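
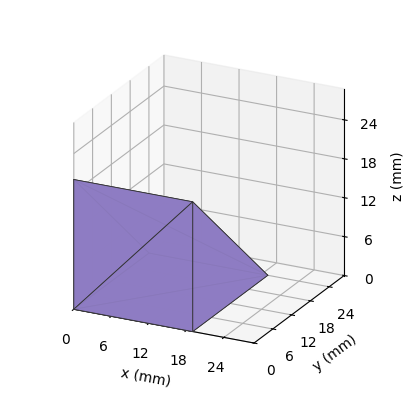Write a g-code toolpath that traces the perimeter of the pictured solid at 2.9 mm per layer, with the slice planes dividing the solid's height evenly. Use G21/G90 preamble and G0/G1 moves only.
Reading the render: the shape is a wedge (ramp): 19 × 24 mm base, rising to 20 mm along the y=0 edge and sloping linearly to z=0 at y=24 (dimensions read to the nearest mm from the axis ticks). For the g-code, the solid's height is divided into equal slices at the stated Δz and each level perimeter traced with G1 moves after a G0 lift.

; perimeter-only toolpath
G21 ; units = mm
G90 ; absolute positioning
G28 ; home
; layer 1
G0 Z2.9
G0 X0.0 Y0.0
G1 X19.0 Y0.0
G1 X19.0 Y20.6
G1 X0.0 Y20.6
G1 X0.0 Y0.0
; layer 2
G0 Z5.7
G0 X0.0 Y0.0
G1 X19.0 Y0.0
G1 X19.0 Y17.1
G1 X0.0 Y17.1
G1 X0.0 Y0.0
; layer 3
G0 Z8.6
G0 X0.0 Y0.0
G1 X19.0 Y0.0
G1 X19.0 Y13.7
G1 X0.0 Y13.7
G1 X0.0 Y0.0
; layer 4
G0 Z11.4
G0 X0.0 Y0.0
G1 X19.0 Y0.0
G1 X19.0 Y10.3
G1 X0.0 Y10.3
G1 X0.0 Y0.0
; layer 5
G0 Z14.3
G0 X0.0 Y0.0
G1 X19.0 Y0.0
G1 X19.0 Y6.9
G1 X0.0 Y6.9
G1 X0.0 Y0.0
; layer 6
G0 Z17.1
G0 X0.0 Y0.0
G1 X19.0 Y0.0
G1 X19.0 Y3.4
G1 X0.0 Y3.4
G1 X0.0 Y0.0
M2 ; end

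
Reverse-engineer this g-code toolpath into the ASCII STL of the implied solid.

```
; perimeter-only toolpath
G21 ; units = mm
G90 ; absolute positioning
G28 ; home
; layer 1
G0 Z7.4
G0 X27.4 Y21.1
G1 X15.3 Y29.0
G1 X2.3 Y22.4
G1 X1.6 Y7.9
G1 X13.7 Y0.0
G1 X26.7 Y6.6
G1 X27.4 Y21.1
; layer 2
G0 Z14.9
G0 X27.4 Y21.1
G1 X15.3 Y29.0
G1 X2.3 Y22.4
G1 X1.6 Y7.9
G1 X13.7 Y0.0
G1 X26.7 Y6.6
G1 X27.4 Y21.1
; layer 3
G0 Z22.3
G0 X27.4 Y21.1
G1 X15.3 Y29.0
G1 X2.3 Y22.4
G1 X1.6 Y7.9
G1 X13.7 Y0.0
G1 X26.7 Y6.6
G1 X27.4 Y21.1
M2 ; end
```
solid part
  facet normal 0.0000 0.0000 -1.0000
    outer loop
      vertex 2.3 22.4 0.0
      vertex 15.3 29.0 0.0
      vertex 27.4 21.1 0.0
    endloop
  endfacet
  facet normal 0.0000 0.0000 -1.0000
    outer loop
      vertex 1.6 7.9 0.0
      vertex 2.3 22.4 0.0
      vertex 27.4 21.1 0.0
    endloop
  endfacet
  facet normal 0.0000 0.0000 -1.0000
    outer loop
      vertex 13.7 0.0 0.0
      vertex 1.6 7.9 0.0
      vertex 27.4 21.1 0.0
    endloop
  endfacet
  facet normal 0.0000 0.0000 -1.0000
    outer loop
      vertex 26.7 6.6 0.0
      vertex 13.7 0.0 0.0
      vertex 27.4 21.1 0.0
    endloop
  endfacet
  facet normal 0.0000 0.0000 1.0000
    outer loop
      vertex 27.4 21.1 22.3
      vertex 15.3 29.0 22.3
      vertex 2.3 22.4 22.3
    endloop
  endfacet
  facet normal 0.0000 0.0000 1.0000
    outer loop
      vertex 27.4 21.1 22.3
      vertex 2.3 22.4 22.3
      vertex 1.6 7.9 22.3
    endloop
  endfacet
  facet normal 0.0000 0.0000 1.0000
    outer loop
      vertex 27.4 21.1 22.3
      vertex 1.6 7.9 22.3
      vertex 13.7 0.0 22.3
    endloop
  endfacet
  facet normal 0.0000 0.0000 1.0000
    outer loop
      vertex 27.4 21.1 22.3
      vertex 13.7 0.0 22.3
      vertex 26.7 6.6 22.3
    endloop
  endfacet
  facet normal 0.5467 0.8373 0.0000
    outer loop
      vertex 27.4 21.1 0.0
      vertex 15.3 29.0 0.0
      vertex 15.3 29.0 22.3
    endloop
  endfacet
  facet normal 0.5467 0.8373 0.0000
    outer loop
      vertex 27.4 21.1 0.0
      vertex 15.3 29.0 22.3
      vertex 27.4 21.1 22.3
    endloop
  endfacet
  facet normal -0.4527 0.8917 0.0000
    outer loop
      vertex 15.3 29.0 0.0
      vertex 2.3 22.4 0.0
      vertex 2.3 22.4 22.3
    endloop
  endfacet
  facet normal -0.4527 0.8917 0.0000
    outer loop
      vertex 15.3 29.0 0.0
      vertex 2.3 22.4 22.3
      vertex 15.3 29.0 22.3
    endloop
  endfacet
  facet normal -0.9988 0.0482 0.0000
    outer loop
      vertex 2.3 22.4 0.0
      vertex 1.6 7.9 0.0
      vertex 1.6 7.9 22.3
    endloop
  endfacet
  facet normal -0.9988 0.0482 0.0000
    outer loop
      vertex 2.3 22.4 0.0
      vertex 1.6 7.9 22.3
      vertex 2.3 22.4 22.3
    endloop
  endfacet
  facet normal -0.5467 -0.8373 0.0000
    outer loop
      vertex 1.6 7.9 0.0
      vertex 13.7 0.0 0.0
      vertex 13.7 0.0 22.3
    endloop
  endfacet
  facet normal -0.5467 -0.8373 0.0000
    outer loop
      vertex 1.6 7.9 0.0
      vertex 13.7 0.0 22.3
      vertex 1.6 7.9 22.3
    endloop
  endfacet
  facet normal 0.4527 -0.8917 0.0000
    outer loop
      vertex 13.7 0.0 0.0
      vertex 26.7 6.6 0.0
      vertex 26.7 6.6 22.3
    endloop
  endfacet
  facet normal 0.4527 -0.8917 0.0000
    outer loop
      vertex 13.7 0.0 0.0
      vertex 26.7 6.6 22.3
      vertex 13.7 0.0 22.3
    endloop
  endfacet
  facet normal 0.9988 -0.0482 0.0000
    outer loop
      vertex 26.7 6.6 0.0
      vertex 27.4 21.1 0.0
      vertex 27.4 21.1 22.3
    endloop
  endfacet
  facet normal 0.9988 -0.0482 0.0000
    outer loop
      vertex 26.7 6.6 0.0
      vertex 27.4 21.1 22.3
      vertex 26.7 6.6 22.3
    endloop
  endfacet
endsolid part

The G0 Z moves step by Δz≈7.4 mm. Every layer's G1 loop is the same polygon, so the solid is a straight extrusion of it from z=0 to z≈22.3. Closing with flat bottom and top caps and triangulating gives 20 facets — a regular 6-sided prism (a cylinder approximated with 6 flat sides), circumscribed radius ≈ 14.5 mm, height ≈ 22.3 mm.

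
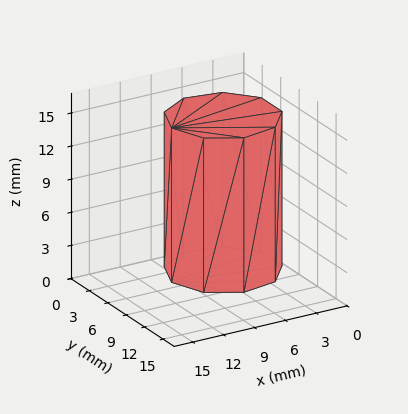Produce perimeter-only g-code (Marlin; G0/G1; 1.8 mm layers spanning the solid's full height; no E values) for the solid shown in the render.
Reading the render: the shape is a regular 9-sided prism (a cylinder approximated with 9 flat sides), circumscribed radius ≈ 5 mm, height ≈ 14 mm (dimensions read to the nearest mm from the axis ticks). For the g-code, the solid's height is divided into equal slices at the stated Δz and each level perimeter traced with G1 moves after a G0 lift.

; perimeter-only toolpath
G21 ; units = mm
G90 ; absolute positioning
G28 ; home
; layer 1
G0 Z1.8
G0 X10.0 Y5.0
G1 X8.8 Y8.2
G1 X5.9 Y9.9
G1 X2.5 Y9.3
G1 X0.3 Y6.7
G1 X0.3 Y3.3
G1 X2.5 Y0.7
G1 X5.9 Y0.1
G1 X8.8 Y1.8
G1 X10.0 Y5.0
; layer 2
G0 Z3.5
G0 X10.0 Y5.0
G1 X8.8 Y8.2
G1 X5.9 Y9.9
G1 X2.5 Y9.3
G1 X0.3 Y6.7
G1 X0.3 Y3.3
G1 X2.5 Y0.7
G1 X5.9 Y0.1
G1 X8.8 Y1.8
G1 X10.0 Y5.0
; layer 3
G0 Z5.2
G0 X10.0 Y5.0
G1 X8.8 Y8.2
G1 X5.9 Y9.9
G1 X2.5 Y9.3
G1 X0.3 Y6.7
G1 X0.3 Y3.3
G1 X2.5 Y0.7
G1 X5.9 Y0.1
G1 X8.8 Y1.8
G1 X10.0 Y5.0
; layer 4
G0 Z7.0
G0 X10.0 Y5.0
G1 X8.8 Y8.2
G1 X5.9 Y9.9
G1 X2.5 Y9.3
G1 X0.3 Y6.7
G1 X0.3 Y3.3
G1 X2.5 Y0.7
G1 X5.9 Y0.1
G1 X8.8 Y1.8
G1 X10.0 Y5.0
; layer 5
G0 Z8.8
G0 X10.0 Y5.0
G1 X8.8 Y8.2
G1 X5.9 Y9.9
G1 X2.5 Y9.3
G1 X0.3 Y6.7
G1 X0.3 Y3.3
G1 X2.5 Y0.7
G1 X5.9 Y0.1
G1 X8.8 Y1.8
G1 X10.0 Y5.0
; layer 6
G0 Z10.5
G0 X10.0 Y5.0
G1 X8.8 Y8.2
G1 X5.9 Y9.9
G1 X2.5 Y9.3
G1 X0.3 Y6.7
G1 X0.3 Y3.3
G1 X2.5 Y0.7
G1 X5.9 Y0.1
G1 X8.8 Y1.8
G1 X10.0 Y5.0
; layer 7
G0 Z12.2
G0 X10.0 Y5.0
G1 X8.8 Y8.2
G1 X5.9 Y9.9
G1 X2.5 Y9.3
G1 X0.3 Y6.7
G1 X0.3 Y3.3
G1 X2.5 Y0.7
G1 X5.9 Y0.1
G1 X8.8 Y1.8
G1 X10.0 Y5.0
; layer 8
G0 Z14.0
G0 X10.0 Y5.0
G1 X8.8 Y8.2
G1 X5.9 Y9.9
G1 X2.5 Y9.3
G1 X0.3 Y6.7
G1 X0.3 Y3.3
G1 X2.5 Y0.7
G1 X5.9 Y0.1
G1 X8.8 Y1.8
G1 X10.0 Y5.0
M2 ; end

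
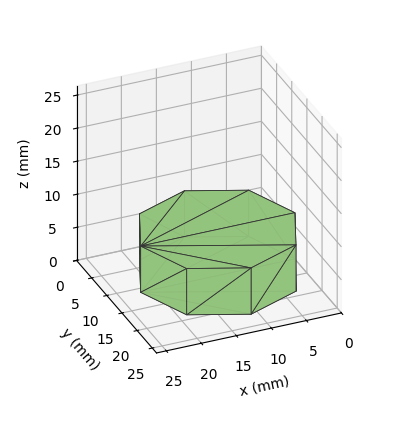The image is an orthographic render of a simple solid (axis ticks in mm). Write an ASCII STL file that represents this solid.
Reading the render: the shape is a regular 8-sided prism (a cylinder approximated with 8 flat sides), circumscribed radius ≈ 11 mm, height ≈ 7 mm (dimensions read to the nearest mm from the axis ticks). For the STL, each face is triangulated and given an outward normal.

solid part
  facet normal 0.0000 0.0000 -1.0000
    outer loop
      vertex 11.0 22.0 0.0
      vertex 18.8 18.8 0.0
      vertex 22.0 11.0 0.0
    endloop
  endfacet
  facet normal 0.0000 0.0000 -1.0000
    outer loop
      vertex 3.2 18.8 0.0
      vertex 11.0 22.0 0.0
      vertex 22.0 11.0 0.0
    endloop
  endfacet
  facet normal 0.0000 0.0000 -1.0000
    outer loop
      vertex 0.0 11.0 0.0
      vertex 3.2 18.8 0.0
      vertex 22.0 11.0 0.0
    endloop
  endfacet
  facet normal 0.0000 0.0000 -1.0000
    outer loop
      vertex 3.2 3.2 0.0
      vertex 0.0 11.0 0.0
      vertex 22.0 11.0 0.0
    endloop
  endfacet
  facet normal 0.0000 0.0000 -1.0000
    outer loop
      vertex 11.0 0.0 0.0
      vertex 3.2 3.2 0.0
      vertex 22.0 11.0 0.0
    endloop
  endfacet
  facet normal 0.0000 0.0000 -1.0000
    outer loop
      vertex 18.8 3.2 0.0
      vertex 11.0 0.0 0.0
      vertex 22.0 11.0 0.0
    endloop
  endfacet
  facet normal 0.0000 0.0000 1.0000
    outer loop
      vertex 22.0 11.0 7.0
      vertex 18.8 18.8 7.0
      vertex 11.0 22.0 7.0
    endloop
  endfacet
  facet normal 0.0000 0.0000 1.0000
    outer loop
      vertex 22.0 11.0 7.0
      vertex 11.0 22.0 7.0
      vertex 3.2 18.8 7.0
    endloop
  endfacet
  facet normal 0.0000 0.0000 1.0000
    outer loop
      vertex 22.0 11.0 7.0
      vertex 3.2 18.8 7.0
      vertex 0.0 11.0 7.0
    endloop
  endfacet
  facet normal 0.0000 0.0000 1.0000
    outer loop
      vertex 22.0 11.0 7.0
      vertex 0.0 11.0 7.0
      vertex 3.2 3.2 7.0
    endloop
  endfacet
  facet normal 0.0000 0.0000 1.0000
    outer loop
      vertex 22.0 11.0 7.0
      vertex 3.2 3.2 7.0
      vertex 11.0 0.0 7.0
    endloop
  endfacet
  facet normal 0.0000 0.0000 1.0000
    outer loop
      vertex 22.0 11.0 7.0
      vertex 11.0 0.0 7.0
      vertex 18.8 3.2 7.0
    endloop
  endfacet
  facet normal 0.9252 0.3796 0.0000
    outer loop
      vertex 22.0 11.0 0.0
      vertex 18.8 18.8 0.0
      vertex 18.8 18.8 7.0
    endloop
  endfacet
  facet normal 0.9252 0.3796 0.0000
    outer loop
      vertex 22.0 11.0 0.0
      vertex 18.8 18.8 7.0
      vertex 22.0 11.0 7.0
    endloop
  endfacet
  facet normal 0.3796 0.9252 0.0000
    outer loop
      vertex 18.8 18.8 0.0
      vertex 11.0 22.0 0.0
      vertex 11.0 22.0 7.0
    endloop
  endfacet
  facet normal 0.3796 0.9252 0.0000
    outer loop
      vertex 18.8 18.8 0.0
      vertex 11.0 22.0 7.0
      vertex 18.8 18.8 7.0
    endloop
  endfacet
  facet normal -0.3796 0.9252 0.0000
    outer loop
      vertex 11.0 22.0 0.0
      vertex 3.2 18.8 0.0
      vertex 3.2 18.8 7.0
    endloop
  endfacet
  facet normal -0.3796 0.9252 0.0000
    outer loop
      vertex 11.0 22.0 0.0
      vertex 3.2 18.8 7.0
      vertex 11.0 22.0 7.0
    endloop
  endfacet
  facet normal -0.9252 0.3796 0.0000
    outer loop
      vertex 3.2 18.8 0.0
      vertex 0.0 11.0 0.0
      vertex 0.0 11.0 7.0
    endloop
  endfacet
  facet normal -0.9252 0.3796 0.0000
    outer loop
      vertex 3.2 18.8 0.0
      vertex 0.0 11.0 7.0
      vertex 3.2 18.8 7.0
    endloop
  endfacet
  facet normal -0.9252 -0.3796 0.0000
    outer loop
      vertex 0.0 11.0 0.0
      vertex 3.2 3.2 0.0
      vertex 3.2 3.2 7.0
    endloop
  endfacet
  facet normal -0.9252 -0.3796 0.0000
    outer loop
      vertex 0.0 11.0 0.0
      vertex 3.2 3.2 7.0
      vertex 0.0 11.0 7.0
    endloop
  endfacet
  facet normal -0.3796 -0.9252 0.0000
    outer loop
      vertex 3.2 3.2 0.0
      vertex 11.0 0.0 0.0
      vertex 11.0 0.0 7.0
    endloop
  endfacet
  facet normal -0.3796 -0.9252 0.0000
    outer loop
      vertex 3.2 3.2 0.0
      vertex 11.0 0.0 7.0
      vertex 3.2 3.2 7.0
    endloop
  endfacet
  facet normal 0.3796 -0.9252 0.0000
    outer loop
      vertex 11.0 0.0 0.0
      vertex 18.8 3.2 0.0
      vertex 18.8 3.2 7.0
    endloop
  endfacet
  facet normal 0.3796 -0.9252 0.0000
    outer loop
      vertex 11.0 0.0 0.0
      vertex 18.8 3.2 7.0
      vertex 11.0 0.0 7.0
    endloop
  endfacet
  facet normal 0.9252 -0.3796 0.0000
    outer loop
      vertex 18.8 3.2 0.0
      vertex 22.0 11.0 0.0
      vertex 22.0 11.0 7.0
    endloop
  endfacet
  facet normal 0.9252 -0.3796 0.0000
    outer loop
      vertex 18.8 3.2 0.0
      vertex 22.0 11.0 7.0
      vertex 18.8 3.2 7.0
    endloop
  endfacet
endsolid part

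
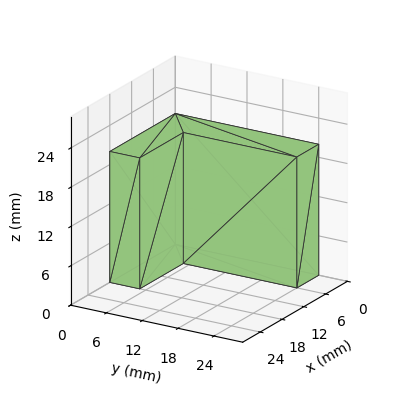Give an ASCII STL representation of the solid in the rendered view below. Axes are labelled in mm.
Reading the render: the shape is an L-shaped prism: outer 18 × 24 mm, arm thicknesses ≈ 5 mm (horizontal) and 6 mm (vertical), extruded 20 mm in z (dimensions read to the nearest mm from the axis ticks). For the STL, each face is triangulated and given an outward normal.

solid part
  facet normal 0.0000 0.0000 -1.0000
    outer loop
      vertex 18.0 5.0 0.0
      vertex 18.0 0.0 0.0
      vertex 0.0 0.0 0.0
    endloop
  endfacet
  facet normal 0.0000 0.0000 -1.0000
    outer loop
      vertex 6.0 5.0 0.0
      vertex 18.0 5.0 0.0
      vertex 0.0 0.0 0.0
    endloop
  endfacet
  facet normal 0.0000 0.0000 -1.0000
    outer loop
      vertex 6.0 24.0 0.0
      vertex 6.0 5.0 0.0
      vertex 0.0 0.0 0.0
    endloop
  endfacet
  facet normal 0.0000 0.0000 -1.0000
    outer loop
      vertex 0.0 24.0 0.0
      vertex 6.0 24.0 0.0
      vertex 0.0 0.0 0.0
    endloop
  endfacet
  facet normal 0.0000 0.0000 1.0000
    outer loop
      vertex 0.0 0.0 20.0
      vertex 18.0 0.0 20.0
      vertex 18.0 5.0 20.0
    endloop
  endfacet
  facet normal 0.0000 0.0000 1.0000
    outer loop
      vertex 0.0 0.0 20.0
      vertex 18.0 5.0 20.0
      vertex 6.0 5.0 20.0
    endloop
  endfacet
  facet normal 0.0000 0.0000 1.0000
    outer loop
      vertex 0.0 0.0 20.0
      vertex 6.0 5.0 20.0
      vertex 6.0 24.0 20.0
    endloop
  endfacet
  facet normal 0.0000 0.0000 1.0000
    outer loop
      vertex 0.0 0.0 20.0
      vertex 6.0 24.0 20.0
      vertex 0.0 24.0 20.0
    endloop
  endfacet
  facet normal 0.0000 -1.0000 0.0000
    outer loop
      vertex 0.0 0.0 0.0
      vertex 18.0 0.0 0.0
      vertex 18.0 0.0 20.0
    endloop
  endfacet
  facet normal 0.0000 -1.0000 0.0000
    outer loop
      vertex 0.0 0.0 0.0
      vertex 18.0 0.0 20.0
      vertex 0.0 0.0 20.0
    endloop
  endfacet
  facet normal 1.0000 0.0000 0.0000
    outer loop
      vertex 18.0 0.0 0.0
      vertex 18.0 5.0 0.0
      vertex 18.0 5.0 20.0
    endloop
  endfacet
  facet normal 1.0000 0.0000 0.0000
    outer loop
      vertex 18.0 0.0 0.0
      vertex 18.0 5.0 20.0
      vertex 18.0 0.0 20.0
    endloop
  endfacet
  facet normal 0.0000 1.0000 0.0000
    outer loop
      vertex 18.0 5.0 0.0
      vertex 6.0 5.0 0.0
      vertex 6.0 5.0 20.0
    endloop
  endfacet
  facet normal 0.0000 1.0000 0.0000
    outer loop
      vertex 18.0 5.0 0.0
      vertex 6.0 5.0 20.0
      vertex 18.0 5.0 20.0
    endloop
  endfacet
  facet normal 1.0000 0.0000 0.0000
    outer loop
      vertex 6.0 5.0 0.0
      vertex 6.0 24.0 0.0
      vertex 6.0 24.0 20.0
    endloop
  endfacet
  facet normal 1.0000 0.0000 0.0000
    outer loop
      vertex 6.0 5.0 0.0
      vertex 6.0 24.0 20.0
      vertex 6.0 5.0 20.0
    endloop
  endfacet
  facet normal 0.0000 1.0000 0.0000
    outer loop
      vertex 6.0 24.0 0.0
      vertex 0.0 24.0 0.0
      vertex 0.0 24.0 20.0
    endloop
  endfacet
  facet normal 0.0000 1.0000 0.0000
    outer loop
      vertex 6.0 24.0 0.0
      vertex 0.0 24.0 20.0
      vertex 6.0 24.0 20.0
    endloop
  endfacet
  facet normal -1.0000 0.0000 0.0000
    outer loop
      vertex 0.0 24.0 0.0
      vertex 0.0 0.0 0.0
      vertex 0.0 0.0 20.0
    endloop
  endfacet
  facet normal -1.0000 0.0000 0.0000
    outer loop
      vertex 0.0 24.0 0.0
      vertex 0.0 0.0 20.0
      vertex 0.0 24.0 20.0
    endloop
  endfacet
endsolid part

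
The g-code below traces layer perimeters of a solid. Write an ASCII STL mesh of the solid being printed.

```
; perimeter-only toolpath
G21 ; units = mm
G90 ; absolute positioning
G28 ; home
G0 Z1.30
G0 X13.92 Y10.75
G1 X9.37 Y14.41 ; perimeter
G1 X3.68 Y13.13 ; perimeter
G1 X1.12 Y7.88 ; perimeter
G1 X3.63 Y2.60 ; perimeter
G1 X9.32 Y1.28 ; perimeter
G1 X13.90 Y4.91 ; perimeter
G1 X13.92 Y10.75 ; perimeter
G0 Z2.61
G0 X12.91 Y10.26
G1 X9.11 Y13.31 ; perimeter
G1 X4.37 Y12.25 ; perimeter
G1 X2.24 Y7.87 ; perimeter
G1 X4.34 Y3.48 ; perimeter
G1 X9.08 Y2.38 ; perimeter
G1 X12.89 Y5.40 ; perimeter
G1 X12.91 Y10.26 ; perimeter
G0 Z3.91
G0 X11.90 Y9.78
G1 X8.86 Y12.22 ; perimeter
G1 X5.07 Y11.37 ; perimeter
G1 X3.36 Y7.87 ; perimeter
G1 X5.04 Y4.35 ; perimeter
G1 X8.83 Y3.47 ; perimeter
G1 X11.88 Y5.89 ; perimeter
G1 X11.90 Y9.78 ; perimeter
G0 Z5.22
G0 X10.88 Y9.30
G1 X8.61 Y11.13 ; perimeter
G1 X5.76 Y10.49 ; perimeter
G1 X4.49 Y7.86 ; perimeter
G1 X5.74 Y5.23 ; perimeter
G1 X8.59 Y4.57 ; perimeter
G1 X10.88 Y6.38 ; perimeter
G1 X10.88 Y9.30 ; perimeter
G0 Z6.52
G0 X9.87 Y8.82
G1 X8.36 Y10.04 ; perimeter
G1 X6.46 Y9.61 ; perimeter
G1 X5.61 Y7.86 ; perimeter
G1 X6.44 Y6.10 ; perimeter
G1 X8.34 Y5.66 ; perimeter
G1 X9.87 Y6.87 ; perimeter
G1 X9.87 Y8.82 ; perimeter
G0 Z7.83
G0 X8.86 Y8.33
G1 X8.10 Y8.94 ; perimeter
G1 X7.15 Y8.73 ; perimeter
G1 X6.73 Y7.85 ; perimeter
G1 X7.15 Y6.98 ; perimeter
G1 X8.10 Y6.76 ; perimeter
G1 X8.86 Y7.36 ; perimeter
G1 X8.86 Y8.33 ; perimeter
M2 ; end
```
solid part
  facet normal 0.0000 0.0000 -1.0000
    outer loop
      vertex 2.98 14.01 0.00
      vertex 9.62 15.50 0.00
      vertex 14.93 11.23 0.00
    endloop
  endfacet
  facet normal 0.0000 0.0000 -1.0000
    outer loop
      vertex 0.00 7.88 0.00
      vertex 2.98 14.01 0.00
      vertex 14.93 11.23 0.00
    endloop
  endfacet
  facet normal 0.0000 0.0000 -1.0000
    outer loop
      vertex 2.93 1.73 0.00
      vertex 0.00 7.88 0.00
      vertex 14.93 11.23 0.00
    endloop
  endfacet
  facet normal 0.0000 0.0000 -1.0000
    outer loop
      vertex 9.57 0.19 0.00
      vertex 2.93 1.73 0.00
      vertex 14.93 11.23 0.00
    endloop
  endfacet
  facet normal 0.0000 0.0000 -1.0000
    outer loop
      vertex 14.91 4.42 0.00
      vertex 9.57 0.19 0.00
      vertex 14.93 11.23 0.00
    endloop
  endfacet
  facet normal 0.4955 0.6161 0.6123
    outer loop
      vertex 14.93 11.23 0.00
      vertex 9.62 15.50 0.00
      vertex 7.85 7.85 9.13
    endloop
  endfacet
  facet normal -0.1731 0.7712 0.6126
    outer loop
      vertex 9.62 15.50 0.00
      vertex 2.98 14.01 0.00
      vertex 7.85 7.85 9.13
    endloop
  endfacet
  facet normal -0.7110 0.3456 0.6124
    outer loop
      vertex 2.98 14.01 0.00
      vertex 0.00 7.88 0.00
      vertex 7.85 7.85 9.13
    endloop
  endfacet
  facet normal -0.7136 -0.3400 0.6125
    outer loop
      vertex 0.00 7.88 0.00
      vertex 2.93 1.73 0.00
      vertex 7.85 7.85 9.13
    endloop
  endfacet
  facet normal -0.1786 -0.7701 0.6124
    outer loop
      vertex 2.93 1.73 0.00
      vertex 9.57 0.19 0.00
      vertex 7.85 7.85 9.13
    endloop
  endfacet
  facet normal 0.4909 -0.6197 0.6124
    outer loop
      vertex 9.57 0.19 0.00
      vertex 14.91 4.42 0.00
      vertex 7.85 7.85 9.13
    endloop
  endfacet
  facet normal 0.7907 -0.0023 0.6123
    outer loop
      vertex 14.91 4.42 0.00
      vertex 14.93 11.23 0.00
      vertex 7.85 7.85 9.13
    endloop
  endfacet
endsolid part

The G0 Z moves step by Δz≈1.30 mm. The G1 loops shrink linearly with z, so the solid tapers from its base footprint up to z≈9.13. Closing with a flat bottom cap and the tapered top and triangulating gives 12 facets — a regular 7-sided pyramid, base circumscribed radius ≈ 7.85 mm, apex at z ≈ 9.13 mm.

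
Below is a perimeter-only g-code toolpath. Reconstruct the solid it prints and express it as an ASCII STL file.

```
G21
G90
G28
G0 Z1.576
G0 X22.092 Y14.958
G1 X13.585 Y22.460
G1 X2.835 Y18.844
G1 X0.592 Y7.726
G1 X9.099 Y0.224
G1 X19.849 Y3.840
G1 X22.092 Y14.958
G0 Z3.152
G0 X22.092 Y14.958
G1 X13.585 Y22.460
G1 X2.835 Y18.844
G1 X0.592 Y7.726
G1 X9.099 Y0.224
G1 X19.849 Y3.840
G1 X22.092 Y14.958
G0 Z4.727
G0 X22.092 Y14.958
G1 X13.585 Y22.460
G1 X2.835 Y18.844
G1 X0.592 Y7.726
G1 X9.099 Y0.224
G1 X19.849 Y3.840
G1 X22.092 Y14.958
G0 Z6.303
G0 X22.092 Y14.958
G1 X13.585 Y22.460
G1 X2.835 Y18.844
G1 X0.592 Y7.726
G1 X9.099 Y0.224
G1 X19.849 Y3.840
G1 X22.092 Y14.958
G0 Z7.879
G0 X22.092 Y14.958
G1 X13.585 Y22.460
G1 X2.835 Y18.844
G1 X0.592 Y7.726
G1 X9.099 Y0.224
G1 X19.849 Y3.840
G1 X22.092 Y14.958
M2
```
solid part
  facet normal 0.0000 0.0000 -1.0000
    outer loop
      vertex 2.835 18.844 0.000
      vertex 13.585 22.460 0.000
      vertex 22.092 14.958 0.000
    endloop
  endfacet
  facet normal 0.0000 0.0000 -1.0000
    outer loop
      vertex 0.592 7.726 0.000
      vertex 2.835 18.844 0.000
      vertex 22.092 14.958 0.000
    endloop
  endfacet
  facet normal 0.0000 0.0000 -1.0000
    outer loop
      vertex 9.099 0.224 0.000
      vertex 0.592 7.726 0.000
      vertex 22.092 14.958 0.000
    endloop
  endfacet
  facet normal 0.0000 0.0000 -1.0000
    outer loop
      vertex 19.849 3.840 0.000
      vertex 9.099 0.224 0.000
      vertex 22.092 14.958 0.000
    endloop
  endfacet
  facet normal 0.0000 0.0000 1.0000
    outer loop
      vertex 22.092 14.958 7.879
      vertex 13.585 22.460 7.879
      vertex 2.835 18.844 7.879
    endloop
  endfacet
  facet normal 0.0000 0.0000 1.0000
    outer loop
      vertex 22.092 14.958 7.879
      vertex 2.835 18.844 7.879
      vertex 0.592 7.726 7.879
    endloop
  endfacet
  facet normal 0.0000 0.0000 1.0000
    outer loop
      vertex 22.092 14.958 7.879
      vertex 0.592 7.726 7.879
      vertex 9.099 0.224 7.879
    endloop
  endfacet
  facet normal 0.0000 0.0000 1.0000
    outer loop
      vertex 22.092 14.958 7.879
      vertex 9.099 0.224 7.879
      vertex 19.849 3.840 7.879
    endloop
  endfacet
  facet normal 0.6614 0.7500 0.0000
    outer loop
      vertex 22.092 14.958 0.000
      vertex 13.585 22.460 0.000
      vertex 13.585 22.460 7.879
    endloop
  endfacet
  facet normal 0.6614 0.7500 0.0000
    outer loop
      vertex 22.092 14.958 0.000
      vertex 13.585 22.460 7.879
      vertex 22.092 14.958 7.879
    endloop
  endfacet
  facet normal -0.3188 0.9478 0.0000
    outer loop
      vertex 13.585 22.460 0.000
      vertex 2.835 18.844 0.000
      vertex 2.835 18.844 7.879
    endloop
  endfacet
  facet normal -0.3188 0.9478 0.0000
    outer loop
      vertex 13.585 22.460 0.000
      vertex 2.835 18.844 7.879
      vertex 13.585 22.460 7.879
    endloop
  endfacet
  facet normal -0.9803 0.1978 0.0000
    outer loop
      vertex 2.835 18.844 0.000
      vertex 0.592 7.726 0.000
      vertex 0.592 7.726 7.879
    endloop
  endfacet
  facet normal -0.9803 0.1978 0.0000
    outer loop
      vertex 2.835 18.844 0.000
      vertex 0.592 7.726 7.879
      vertex 2.835 18.844 7.879
    endloop
  endfacet
  facet normal -0.6614 -0.7500 0.0000
    outer loop
      vertex 0.592 7.726 0.000
      vertex 9.099 0.224 0.000
      vertex 9.099 0.224 7.879
    endloop
  endfacet
  facet normal -0.6614 -0.7500 0.0000
    outer loop
      vertex 0.592 7.726 0.000
      vertex 9.099 0.224 7.879
      vertex 0.592 7.726 7.879
    endloop
  endfacet
  facet normal 0.3188 -0.9478 0.0000
    outer loop
      vertex 9.099 0.224 0.000
      vertex 19.849 3.840 0.000
      vertex 19.849 3.840 7.879
    endloop
  endfacet
  facet normal 0.3188 -0.9478 0.0000
    outer loop
      vertex 9.099 0.224 0.000
      vertex 19.849 3.840 7.879
      vertex 9.099 0.224 7.879
    endloop
  endfacet
  facet normal 0.9803 -0.1978 0.0000
    outer loop
      vertex 19.849 3.840 0.000
      vertex 22.092 14.958 0.000
      vertex 22.092 14.958 7.879
    endloop
  endfacet
  facet normal 0.9803 -0.1978 0.0000
    outer loop
      vertex 19.849 3.840 0.000
      vertex 22.092 14.958 7.879
      vertex 19.849 3.840 7.879
    endloop
  endfacet
endsolid part

The G0 Z moves step by Δz≈1.576 mm. Every layer's G1 loop is the same polygon, so the solid is a straight extrusion of it from z=0 to z≈7.88. Closing with flat bottom and top caps and triangulating gives 20 facets — a regular 6-sided prism (a cylinder approximated with 6 flat sides), circumscribed radius ≈ 11.3 mm, height ≈ 7.88 mm.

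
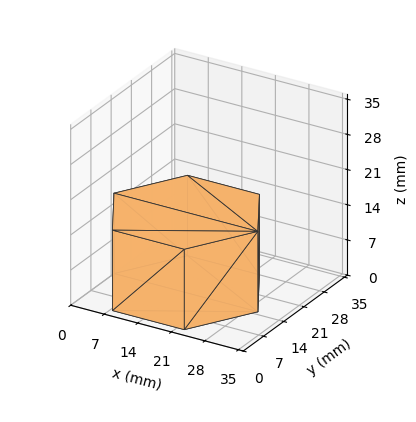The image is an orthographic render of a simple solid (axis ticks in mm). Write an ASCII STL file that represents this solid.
Reading the render: the shape is a regular 6-sided prism (a cylinder approximated with 6 flat sides), circumscribed radius ≈ 15 mm, height ≈ 16 mm (dimensions read to the nearest mm from the axis ticks). For the STL, each face is triangulated and given an outward normal.

solid part
  facet normal 0.0000 0.0000 -1.0000
    outer loop
      vertex 7.5 28.0 0.0
      vertex 22.5 28.0 0.0
      vertex 30.0 15.0 0.0
    endloop
  endfacet
  facet normal 0.0000 0.0000 -1.0000
    outer loop
      vertex 0.0 15.0 0.0
      vertex 7.5 28.0 0.0
      vertex 30.0 15.0 0.0
    endloop
  endfacet
  facet normal 0.0000 0.0000 -1.0000
    outer loop
      vertex 7.5 2.0 0.0
      vertex 0.0 15.0 0.0
      vertex 30.0 15.0 0.0
    endloop
  endfacet
  facet normal 0.0000 0.0000 -1.0000
    outer loop
      vertex 22.5 2.0 0.0
      vertex 7.5 2.0 0.0
      vertex 30.0 15.0 0.0
    endloop
  endfacet
  facet normal 0.0000 0.0000 1.0000
    outer loop
      vertex 30.0 15.0 16.0
      vertex 22.5 28.0 16.0
      vertex 7.5 28.0 16.0
    endloop
  endfacet
  facet normal 0.0000 0.0000 1.0000
    outer loop
      vertex 30.0 15.0 16.0
      vertex 7.5 28.0 16.0
      vertex 0.0 15.0 16.0
    endloop
  endfacet
  facet normal 0.0000 0.0000 1.0000
    outer loop
      vertex 30.0 15.0 16.0
      vertex 0.0 15.0 16.0
      vertex 7.5 2.0 16.0
    endloop
  endfacet
  facet normal 0.0000 0.0000 1.0000
    outer loop
      vertex 30.0 15.0 16.0
      vertex 7.5 2.0 16.0
      vertex 22.5 2.0 16.0
    endloop
  endfacet
  facet normal 0.8662 0.4997 0.0000
    outer loop
      vertex 30.0 15.0 0.0
      vertex 22.5 28.0 0.0
      vertex 22.5 28.0 16.0
    endloop
  endfacet
  facet normal 0.8662 0.4997 0.0000
    outer loop
      vertex 30.0 15.0 0.0
      vertex 22.5 28.0 16.0
      vertex 30.0 15.0 16.0
    endloop
  endfacet
  facet normal 0.0000 1.0000 0.0000
    outer loop
      vertex 22.5 28.0 0.0
      vertex 7.5 28.0 0.0
      vertex 7.5 28.0 16.0
    endloop
  endfacet
  facet normal 0.0000 1.0000 0.0000
    outer loop
      vertex 22.5 28.0 0.0
      vertex 7.5 28.0 16.0
      vertex 22.5 28.0 16.0
    endloop
  endfacet
  facet normal -0.8662 0.4997 0.0000
    outer loop
      vertex 7.5 28.0 0.0
      vertex 0.0 15.0 0.0
      vertex 0.0 15.0 16.0
    endloop
  endfacet
  facet normal -0.8662 0.4997 0.0000
    outer loop
      vertex 7.5 28.0 0.0
      vertex 0.0 15.0 16.0
      vertex 7.5 28.0 16.0
    endloop
  endfacet
  facet normal -0.8662 -0.4997 0.0000
    outer loop
      vertex 0.0 15.0 0.0
      vertex 7.5 2.0 0.0
      vertex 7.5 2.0 16.0
    endloop
  endfacet
  facet normal -0.8662 -0.4997 0.0000
    outer loop
      vertex 0.0 15.0 0.0
      vertex 7.5 2.0 16.0
      vertex 0.0 15.0 16.0
    endloop
  endfacet
  facet normal 0.0000 -1.0000 0.0000
    outer loop
      vertex 7.5 2.0 0.0
      vertex 22.5 2.0 0.0
      vertex 22.5 2.0 16.0
    endloop
  endfacet
  facet normal 0.0000 -1.0000 0.0000
    outer loop
      vertex 7.5 2.0 0.0
      vertex 22.5 2.0 16.0
      vertex 7.5 2.0 16.0
    endloop
  endfacet
  facet normal 0.8662 -0.4997 0.0000
    outer loop
      vertex 22.5 2.0 0.0
      vertex 30.0 15.0 0.0
      vertex 30.0 15.0 16.0
    endloop
  endfacet
  facet normal 0.8662 -0.4997 0.0000
    outer loop
      vertex 22.5 2.0 0.0
      vertex 30.0 15.0 16.0
      vertex 22.5 2.0 16.0
    endloop
  endfacet
endsolid part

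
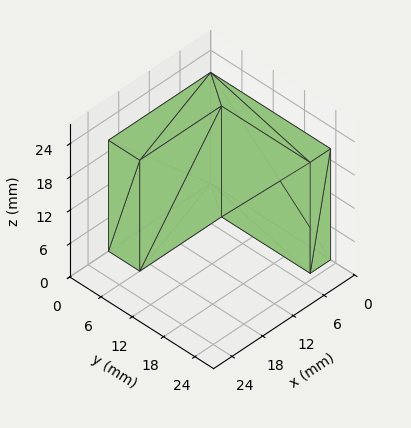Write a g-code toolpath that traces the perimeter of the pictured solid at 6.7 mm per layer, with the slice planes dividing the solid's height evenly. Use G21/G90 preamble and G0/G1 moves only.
Reading the render: the shape is an L-shaped prism: outer 20 × 23 mm, arm thicknesses ≈ 6 mm (horizontal) and 4 mm (vertical), extruded 20 mm in z (dimensions read to the nearest mm from the axis ticks). For the g-code, the solid's height is divided into equal slices at the stated Δz and each level perimeter traced with G1 moves after a G0 lift.

; perimeter-only toolpath
G21 ; units = mm
G90 ; absolute positioning
G28 ; home
; layer 1
G0 Z6.7
G0 X0.0 Y0.0
G1 X20.0 Y0.0
G1 X20.0 Y6.0
G1 X4.0 Y6.0
G1 X4.0 Y23.0
G1 X0.0 Y23.0
G1 X0.0 Y0.0
; layer 2
G0 Z13.3
G0 X0.0 Y0.0
G1 X20.0 Y0.0
G1 X20.0 Y6.0
G1 X4.0 Y6.0
G1 X4.0 Y23.0
G1 X0.0 Y23.0
G1 X0.0 Y0.0
; layer 3
G0 Z20.0
G0 X0.0 Y0.0
G1 X20.0 Y0.0
G1 X20.0 Y6.0
G1 X4.0 Y6.0
G1 X4.0 Y23.0
G1 X0.0 Y23.0
G1 X0.0 Y0.0
M2 ; end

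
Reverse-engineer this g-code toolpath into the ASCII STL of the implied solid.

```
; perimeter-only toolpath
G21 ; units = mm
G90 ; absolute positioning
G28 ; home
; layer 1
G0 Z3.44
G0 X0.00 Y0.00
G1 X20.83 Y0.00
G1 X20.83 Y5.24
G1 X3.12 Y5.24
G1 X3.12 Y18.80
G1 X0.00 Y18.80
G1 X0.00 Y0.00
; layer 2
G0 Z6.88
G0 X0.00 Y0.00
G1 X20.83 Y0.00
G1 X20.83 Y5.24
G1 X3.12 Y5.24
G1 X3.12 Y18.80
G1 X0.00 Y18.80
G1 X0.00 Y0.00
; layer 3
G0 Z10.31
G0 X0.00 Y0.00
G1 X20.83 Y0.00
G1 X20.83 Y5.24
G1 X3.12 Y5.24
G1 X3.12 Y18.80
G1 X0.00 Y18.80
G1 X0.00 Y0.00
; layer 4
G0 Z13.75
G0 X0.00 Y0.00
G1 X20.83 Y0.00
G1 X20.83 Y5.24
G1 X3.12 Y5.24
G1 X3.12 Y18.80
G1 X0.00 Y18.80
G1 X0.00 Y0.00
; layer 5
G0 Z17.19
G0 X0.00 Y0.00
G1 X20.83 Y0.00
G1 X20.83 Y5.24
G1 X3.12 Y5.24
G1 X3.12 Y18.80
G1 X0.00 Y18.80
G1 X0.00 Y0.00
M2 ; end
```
solid part
  facet normal 0.0000 0.0000 -1.0000
    outer loop
      vertex 20.83 5.24 0.00
      vertex 20.83 0.00 0.00
      vertex 0.00 0.00 0.00
    endloop
  endfacet
  facet normal 0.0000 0.0000 -1.0000
    outer loop
      vertex 3.12 5.24 0.00
      vertex 20.83 5.24 0.00
      vertex 0.00 0.00 0.00
    endloop
  endfacet
  facet normal 0.0000 0.0000 -1.0000
    outer loop
      vertex 3.12 18.80 0.00
      vertex 3.12 5.24 0.00
      vertex 0.00 0.00 0.00
    endloop
  endfacet
  facet normal 0.0000 0.0000 -1.0000
    outer loop
      vertex 0.00 18.80 0.00
      vertex 3.12 18.80 0.00
      vertex 0.00 0.00 0.00
    endloop
  endfacet
  facet normal 0.0000 0.0000 1.0000
    outer loop
      vertex 0.00 0.00 17.19
      vertex 20.83 0.00 17.19
      vertex 20.83 5.24 17.19
    endloop
  endfacet
  facet normal 0.0000 0.0000 1.0000
    outer loop
      vertex 0.00 0.00 17.19
      vertex 20.83 5.24 17.19
      vertex 3.12 5.24 17.19
    endloop
  endfacet
  facet normal 0.0000 0.0000 1.0000
    outer loop
      vertex 0.00 0.00 17.19
      vertex 3.12 5.24 17.19
      vertex 3.12 18.80 17.19
    endloop
  endfacet
  facet normal 0.0000 0.0000 1.0000
    outer loop
      vertex 0.00 0.00 17.19
      vertex 3.12 18.80 17.19
      vertex 0.00 18.80 17.19
    endloop
  endfacet
  facet normal 0.0000 -1.0000 0.0000
    outer loop
      vertex 0.00 0.00 0.00
      vertex 20.83 0.00 0.00
      vertex 20.83 0.00 17.19
    endloop
  endfacet
  facet normal 0.0000 -1.0000 0.0000
    outer loop
      vertex 0.00 0.00 0.00
      vertex 20.83 0.00 17.19
      vertex 0.00 0.00 17.19
    endloop
  endfacet
  facet normal 1.0000 0.0000 0.0000
    outer loop
      vertex 20.83 0.00 0.00
      vertex 20.83 5.24 0.00
      vertex 20.83 5.24 17.19
    endloop
  endfacet
  facet normal 1.0000 0.0000 0.0000
    outer loop
      vertex 20.83 0.00 0.00
      vertex 20.83 5.24 17.19
      vertex 20.83 0.00 17.19
    endloop
  endfacet
  facet normal 0.0000 1.0000 0.0000
    outer loop
      vertex 20.83 5.24 0.00
      vertex 3.12 5.24 0.00
      vertex 3.12 5.24 17.19
    endloop
  endfacet
  facet normal 0.0000 1.0000 0.0000
    outer loop
      vertex 20.83 5.24 0.00
      vertex 3.12 5.24 17.19
      vertex 20.83 5.24 17.19
    endloop
  endfacet
  facet normal 1.0000 0.0000 0.0000
    outer loop
      vertex 3.12 5.24 0.00
      vertex 3.12 18.80 0.00
      vertex 3.12 18.80 17.19
    endloop
  endfacet
  facet normal 1.0000 0.0000 0.0000
    outer loop
      vertex 3.12 5.24 0.00
      vertex 3.12 18.80 17.19
      vertex 3.12 5.24 17.19
    endloop
  endfacet
  facet normal 0.0000 1.0000 0.0000
    outer loop
      vertex 3.12 18.80 0.00
      vertex 0.00 18.80 0.00
      vertex 0.00 18.80 17.19
    endloop
  endfacet
  facet normal 0.0000 1.0000 0.0000
    outer loop
      vertex 3.12 18.80 0.00
      vertex 0.00 18.80 17.19
      vertex 3.12 18.80 17.19
    endloop
  endfacet
  facet normal -1.0000 0.0000 0.0000
    outer loop
      vertex 0.00 18.80 0.00
      vertex 0.00 0.00 0.00
      vertex 0.00 0.00 17.19
    endloop
  endfacet
  facet normal -1.0000 0.0000 0.0000
    outer loop
      vertex 0.00 18.80 0.00
      vertex 0.00 0.00 17.19
      vertex 0.00 18.80 17.19
    endloop
  endfacet
endsolid part

The G0 Z moves step by Δz≈3.44 mm. Every layer's G1 loop is the same polygon, so the solid is a straight extrusion of it from z=0 to z≈17.2. Closing with flat bottom and top caps and triangulating gives 20 facets — an L-shaped prism: outer 20.8 × 18.8 mm, arm thicknesses ≈ 5.24 mm (horizontal) and 3.12 mm (vertical), extruded 17.2 mm in z.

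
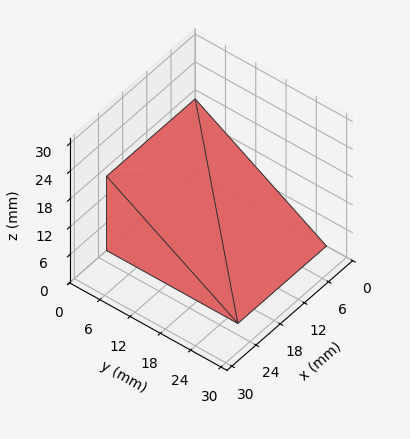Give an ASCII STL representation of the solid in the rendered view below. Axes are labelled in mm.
Reading the render: the shape is a wedge (ramp): 22 × 26 mm base, rising to 16 mm along the y=0 edge and sloping linearly to z=0 at y=26 (dimensions read to the nearest mm from the axis ticks). For the STL, each face is triangulated and given an outward normal.

solid part
  facet normal 0.0000 0.0000 -1.0000
    outer loop
      vertex 22.00 26.00 0.00
      vertex 22.00 0.00 0.00
      vertex 0.00 0.00 0.00
    endloop
  endfacet
  facet normal 0.0000 0.0000 -1.0000
    outer loop
      vertex 0.00 26.00 0.00
      vertex 22.00 26.00 0.00
      vertex 0.00 0.00 0.00
    endloop
  endfacet
  facet normal 0.0000 -1.0000 0.0000
    outer loop
      vertex 0.00 0.00 0.00
      vertex 22.00 0.00 0.00
      vertex 22.00 0.00 16.00
    endloop
  endfacet
  facet normal 0.0000 -1.0000 0.0000
    outer loop
      vertex 0.00 0.00 0.00
      vertex 22.00 0.00 16.00
      vertex 0.00 0.00 16.00
    endloop
  endfacet
  facet normal 0.0000 0.5241 0.8517
    outer loop
      vertex 0.00 0.00 16.00
      vertex 22.00 0.00 16.00
      vertex 22.00 26.00 0.00
    endloop
  endfacet
  facet normal 0.0000 0.5241 0.8517
    outer loop
      vertex 0.00 0.00 16.00
      vertex 22.00 26.00 0.00
      vertex 0.00 26.00 0.00
    endloop
  endfacet
  facet normal -1.0000 0.0000 0.0000
    outer loop
      vertex 0.00 0.00 16.00
      vertex 0.00 26.00 0.00
      vertex 0.00 0.00 0.00
    endloop
  endfacet
  facet normal 1.0000 0.0000 0.0000
    outer loop
      vertex 22.00 0.00 0.00
      vertex 22.00 26.00 0.00
      vertex 22.00 0.00 16.00
    endloop
  endfacet
endsolid part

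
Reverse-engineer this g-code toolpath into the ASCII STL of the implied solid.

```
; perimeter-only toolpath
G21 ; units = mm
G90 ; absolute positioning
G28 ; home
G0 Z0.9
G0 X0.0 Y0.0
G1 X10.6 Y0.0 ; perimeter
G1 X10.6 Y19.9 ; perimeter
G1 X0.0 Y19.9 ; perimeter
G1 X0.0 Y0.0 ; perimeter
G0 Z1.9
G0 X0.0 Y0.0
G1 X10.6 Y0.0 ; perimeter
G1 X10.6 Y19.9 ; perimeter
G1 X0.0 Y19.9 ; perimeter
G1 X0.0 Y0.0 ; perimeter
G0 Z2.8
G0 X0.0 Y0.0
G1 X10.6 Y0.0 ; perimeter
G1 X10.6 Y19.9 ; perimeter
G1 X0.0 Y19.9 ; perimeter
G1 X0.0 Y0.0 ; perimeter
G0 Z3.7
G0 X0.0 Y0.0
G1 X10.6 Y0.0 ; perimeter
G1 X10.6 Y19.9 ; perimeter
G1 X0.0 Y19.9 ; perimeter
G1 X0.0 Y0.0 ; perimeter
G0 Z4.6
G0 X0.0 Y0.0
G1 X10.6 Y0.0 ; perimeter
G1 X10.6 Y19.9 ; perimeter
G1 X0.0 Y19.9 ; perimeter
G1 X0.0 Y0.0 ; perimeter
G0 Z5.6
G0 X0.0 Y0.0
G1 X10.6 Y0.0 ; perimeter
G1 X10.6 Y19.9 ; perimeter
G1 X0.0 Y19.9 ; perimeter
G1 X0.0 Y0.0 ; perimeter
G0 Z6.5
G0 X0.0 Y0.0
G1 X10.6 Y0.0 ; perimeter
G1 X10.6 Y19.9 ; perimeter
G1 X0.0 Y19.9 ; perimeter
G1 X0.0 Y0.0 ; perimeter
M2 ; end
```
solid part
  facet normal 0.0000 0.0000 -1.0000
    outer loop
      vertex 10.6 19.9 0.0
      vertex 10.6 0.0 0.0
      vertex 0.0 0.0 0.0
    endloop
  endfacet
  facet normal 0.0000 0.0000 -1.0000
    outer loop
      vertex 0.0 19.9 0.0
      vertex 10.6 19.9 0.0
      vertex 0.0 0.0 0.0
    endloop
  endfacet
  facet normal 0.0000 0.0000 1.0000
    outer loop
      vertex 0.0 0.0 6.5
      vertex 10.6 0.0 6.5
      vertex 10.6 19.9 6.5
    endloop
  endfacet
  facet normal 0.0000 0.0000 1.0000
    outer loop
      vertex 0.0 0.0 6.5
      vertex 10.6 19.9 6.5
      vertex 0.0 19.9 6.5
    endloop
  endfacet
  facet normal 0.0000 -1.0000 0.0000
    outer loop
      vertex 0.0 0.0 0.0
      vertex 10.6 0.0 0.0
      vertex 10.6 0.0 6.5
    endloop
  endfacet
  facet normal 0.0000 -1.0000 0.0000
    outer loop
      vertex 0.0 0.0 0.0
      vertex 10.6 0.0 6.5
      vertex 0.0 0.0 6.5
    endloop
  endfacet
  facet normal 0.0000 1.0000 0.0000
    outer loop
      vertex 10.6 19.9 6.5
      vertex 10.6 19.9 0.0
      vertex 0.0 19.9 0.0
    endloop
  endfacet
  facet normal 0.0000 1.0000 0.0000
    outer loop
      vertex 0.0 19.9 6.5
      vertex 10.6 19.9 6.5
      vertex 0.0 19.9 0.0
    endloop
  endfacet
  facet normal -1.0000 0.0000 0.0000
    outer loop
      vertex 0.0 19.9 6.5
      vertex 0.0 19.9 0.0
      vertex 0.0 0.0 0.0
    endloop
  endfacet
  facet normal -1.0000 0.0000 0.0000
    outer loop
      vertex 0.0 0.0 6.5
      vertex 0.0 19.9 6.5
      vertex 0.0 0.0 0.0
    endloop
  endfacet
  facet normal 1.0000 0.0000 0.0000
    outer loop
      vertex 10.6 0.0 0.0
      vertex 10.6 19.9 0.0
      vertex 10.6 19.9 6.5
    endloop
  endfacet
  facet normal 1.0000 0.0000 0.0000
    outer loop
      vertex 10.6 0.0 0.0
      vertex 10.6 19.9 6.5
      vertex 10.6 0.0 6.5
    endloop
  endfacet
endsolid part

The G0 Z moves step by Δz≈0.9 mm. Every layer's G1 loop is the same polygon, so the solid is a straight extrusion of it from z=0 to z≈6.5. Closing with flat bottom and top caps and triangulating gives 12 facets — a rectangular box, roughly 10.6 × 19.9 mm footprint and 6.5 mm tall.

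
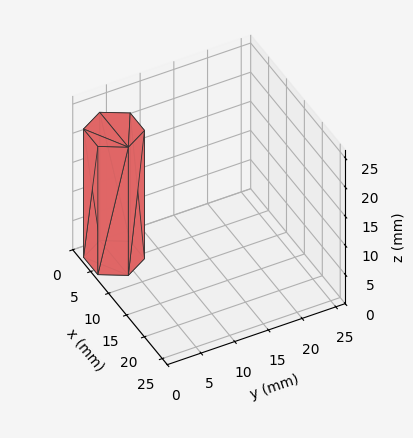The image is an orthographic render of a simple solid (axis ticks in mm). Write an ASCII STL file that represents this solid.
Reading the render: the shape is a regular 6-sided prism (a cylinder approximated with 6 flat sides), circumscribed radius ≈ 4 mm, height ≈ 22 mm (dimensions read to the nearest mm from the axis ticks). For the STL, each face is triangulated and given an outward normal.

solid part
  facet normal 0.0000 0.0000 -1.0000
    outer loop
      vertex 2.00 7.46 0.00
      vertex 6.00 7.46 0.00
      vertex 8.00 4.00 0.00
    endloop
  endfacet
  facet normal 0.0000 0.0000 -1.0000
    outer loop
      vertex 0.00 4.00 0.00
      vertex 2.00 7.46 0.00
      vertex 8.00 4.00 0.00
    endloop
  endfacet
  facet normal 0.0000 0.0000 -1.0000
    outer loop
      vertex 2.00 0.54 0.00
      vertex 0.00 4.00 0.00
      vertex 8.00 4.00 0.00
    endloop
  endfacet
  facet normal 0.0000 0.0000 -1.0000
    outer loop
      vertex 6.00 0.54 0.00
      vertex 2.00 0.54 0.00
      vertex 8.00 4.00 0.00
    endloop
  endfacet
  facet normal 0.0000 0.0000 1.0000
    outer loop
      vertex 8.00 4.00 22.00
      vertex 6.00 7.46 22.00
      vertex 2.00 7.46 22.00
    endloop
  endfacet
  facet normal 0.0000 0.0000 1.0000
    outer loop
      vertex 8.00 4.00 22.00
      vertex 2.00 7.46 22.00
      vertex 0.00 4.00 22.00
    endloop
  endfacet
  facet normal 0.0000 0.0000 1.0000
    outer loop
      vertex 8.00 4.00 22.00
      vertex 0.00 4.00 22.00
      vertex 2.00 0.54 22.00
    endloop
  endfacet
  facet normal 0.0000 0.0000 1.0000
    outer loop
      vertex 8.00 4.00 22.00
      vertex 2.00 0.54 22.00
      vertex 6.00 0.54 22.00
    endloop
  endfacet
  facet normal 0.8658 0.5004 0.0000
    outer loop
      vertex 8.00 4.00 0.00
      vertex 6.00 7.46 0.00
      vertex 6.00 7.46 22.00
    endloop
  endfacet
  facet normal 0.8658 0.5004 0.0000
    outer loop
      vertex 8.00 4.00 0.00
      vertex 6.00 7.46 22.00
      vertex 8.00 4.00 22.00
    endloop
  endfacet
  facet normal 0.0000 1.0000 0.0000
    outer loop
      vertex 6.00 7.46 0.00
      vertex 2.00 7.46 0.00
      vertex 2.00 7.46 22.00
    endloop
  endfacet
  facet normal 0.0000 1.0000 0.0000
    outer loop
      vertex 6.00 7.46 0.00
      vertex 2.00 7.46 22.00
      vertex 6.00 7.46 22.00
    endloop
  endfacet
  facet normal -0.8658 0.5004 0.0000
    outer loop
      vertex 2.00 7.46 0.00
      vertex 0.00 4.00 0.00
      vertex 0.00 4.00 22.00
    endloop
  endfacet
  facet normal -0.8658 0.5004 0.0000
    outer loop
      vertex 2.00 7.46 0.00
      vertex 0.00 4.00 22.00
      vertex 2.00 7.46 22.00
    endloop
  endfacet
  facet normal -0.8658 -0.5004 0.0000
    outer loop
      vertex 0.00 4.00 0.00
      vertex 2.00 0.54 0.00
      vertex 2.00 0.54 22.00
    endloop
  endfacet
  facet normal -0.8658 -0.5004 0.0000
    outer loop
      vertex 0.00 4.00 0.00
      vertex 2.00 0.54 22.00
      vertex 0.00 4.00 22.00
    endloop
  endfacet
  facet normal 0.0000 -1.0000 0.0000
    outer loop
      vertex 2.00 0.54 0.00
      vertex 6.00 0.54 0.00
      vertex 6.00 0.54 22.00
    endloop
  endfacet
  facet normal 0.0000 -1.0000 0.0000
    outer loop
      vertex 2.00 0.54 0.00
      vertex 6.00 0.54 22.00
      vertex 2.00 0.54 22.00
    endloop
  endfacet
  facet normal 0.8658 -0.5004 0.0000
    outer loop
      vertex 6.00 0.54 0.00
      vertex 8.00 4.00 0.00
      vertex 8.00 4.00 22.00
    endloop
  endfacet
  facet normal 0.8658 -0.5004 0.0000
    outer loop
      vertex 6.00 0.54 0.00
      vertex 8.00 4.00 22.00
      vertex 6.00 0.54 22.00
    endloop
  endfacet
endsolid part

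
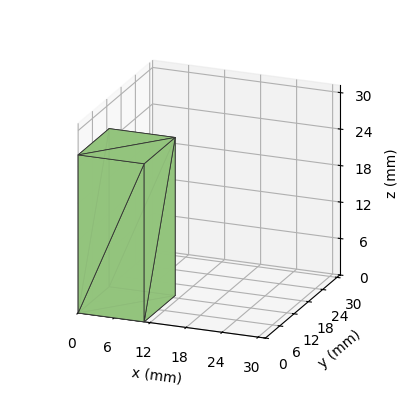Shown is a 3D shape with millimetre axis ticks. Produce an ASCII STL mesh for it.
Reading the render: the shape is a rectangular box, roughly 11 × 13 mm footprint and 26 mm tall (dimensions read to the nearest mm from the axis ticks). For the STL, each face is triangulated and given an outward normal.

solid part
  facet normal 0.0000 0.0000 -1.0000
    outer loop
      vertex 11.000 13.000 0.000
      vertex 11.000 0.000 0.000
      vertex 0.000 0.000 0.000
    endloop
  endfacet
  facet normal 0.0000 0.0000 -1.0000
    outer loop
      vertex 0.000 13.000 0.000
      vertex 11.000 13.000 0.000
      vertex 0.000 0.000 0.000
    endloop
  endfacet
  facet normal 0.0000 0.0000 1.0000
    outer loop
      vertex 0.000 0.000 26.000
      vertex 11.000 0.000 26.000
      vertex 11.000 13.000 26.000
    endloop
  endfacet
  facet normal 0.0000 0.0000 1.0000
    outer loop
      vertex 0.000 0.000 26.000
      vertex 11.000 13.000 26.000
      vertex 0.000 13.000 26.000
    endloop
  endfacet
  facet normal 0.0000 -1.0000 0.0000
    outer loop
      vertex 0.000 0.000 0.000
      vertex 11.000 0.000 0.000
      vertex 11.000 0.000 26.000
    endloop
  endfacet
  facet normal 0.0000 -1.0000 0.0000
    outer loop
      vertex 0.000 0.000 0.000
      vertex 11.000 0.000 26.000
      vertex 0.000 0.000 26.000
    endloop
  endfacet
  facet normal 0.0000 1.0000 0.0000
    outer loop
      vertex 11.000 13.000 26.000
      vertex 11.000 13.000 0.000
      vertex 0.000 13.000 0.000
    endloop
  endfacet
  facet normal 0.0000 1.0000 0.0000
    outer loop
      vertex 0.000 13.000 26.000
      vertex 11.000 13.000 26.000
      vertex 0.000 13.000 0.000
    endloop
  endfacet
  facet normal -1.0000 0.0000 0.0000
    outer loop
      vertex 0.000 13.000 26.000
      vertex 0.000 13.000 0.000
      vertex 0.000 0.000 0.000
    endloop
  endfacet
  facet normal -1.0000 0.0000 0.0000
    outer loop
      vertex 0.000 0.000 26.000
      vertex 0.000 13.000 26.000
      vertex 0.000 0.000 0.000
    endloop
  endfacet
  facet normal 1.0000 0.0000 0.0000
    outer loop
      vertex 11.000 0.000 0.000
      vertex 11.000 13.000 0.000
      vertex 11.000 13.000 26.000
    endloop
  endfacet
  facet normal 1.0000 0.0000 0.0000
    outer loop
      vertex 11.000 0.000 0.000
      vertex 11.000 13.000 26.000
      vertex 11.000 0.000 26.000
    endloop
  endfacet
endsolid part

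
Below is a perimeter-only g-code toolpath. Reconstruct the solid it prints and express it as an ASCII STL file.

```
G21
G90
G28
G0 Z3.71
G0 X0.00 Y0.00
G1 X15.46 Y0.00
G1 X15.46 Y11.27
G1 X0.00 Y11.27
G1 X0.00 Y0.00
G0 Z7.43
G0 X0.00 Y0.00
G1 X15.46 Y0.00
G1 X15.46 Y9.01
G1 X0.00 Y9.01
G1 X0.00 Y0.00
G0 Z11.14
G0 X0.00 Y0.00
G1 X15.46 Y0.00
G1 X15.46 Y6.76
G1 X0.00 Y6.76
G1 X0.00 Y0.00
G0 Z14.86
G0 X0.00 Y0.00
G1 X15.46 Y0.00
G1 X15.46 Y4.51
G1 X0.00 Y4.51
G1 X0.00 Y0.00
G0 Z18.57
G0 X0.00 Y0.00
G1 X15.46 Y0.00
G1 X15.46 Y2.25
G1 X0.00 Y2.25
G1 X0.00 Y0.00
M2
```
solid part
  facet normal 0.0000 0.0000 -1.0000
    outer loop
      vertex 15.46 13.52 0.00
      vertex 15.46 0.00 0.00
      vertex 0.00 0.00 0.00
    endloop
  endfacet
  facet normal 0.0000 0.0000 -1.0000
    outer loop
      vertex 0.00 13.52 0.00
      vertex 15.46 13.52 0.00
      vertex 0.00 0.00 0.00
    endloop
  endfacet
  facet normal 0.0000 -1.0000 0.0000
    outer loop
      vertex 0.00 0.00 0.00
      vertex 15.46 0.00 0.00
      vertex 15.46 0.00 22.29
    endloop
  endfacet
  facet normal 0.0000 -1.0000 0.0000
    outer loop
      vertex 0.00 0.00 0.00
      vertex 15.46 0.00 22.29
      vertex 0.00 0.00 22.29
    endloop
  endfacet
  facet normal 0.0000 0.8550 0.5186
    outer loop
      vertex 0.00 0.00 22.29
      vertex 15.46 0.00 22.29
      vertex 15.46 13.52 0.00
    endloop
  endfacet
  facet normal 0.0000 0.8550 0.5186
    outer loop
      vertex 0.00 0.00 22.29
      vertex 15.46 13.52 0.00
      vertex 0.00 13.52 0.00
    endloop
  endfacet
  facet normal -1.0000 0.0000 0.0000
    outer loop
      vertex 0.00 0.00 22.29
      vertex 0.00 13.52 0.00
      vertex 0.00 0.00 0.00
    endloop
  endfacet
  facet normal 1.0000 0.0000 0.0000
    outer loop
      vertex 15.46 0.00 0.00
      vertex 15.46 13.52 0.00
      vertex 15.46 0.00 22.29
    endloop
  endfacet
endsolid part

The G0 Z moves step by Δz≈3.71 mm. The G1 loops shrink linearly with z, so the solid tapers from its base footprint up to z≈22.3. Closing with a flat bottom cap and the tapered top and triangulating gives 8 facets — a wedge (ramp): 15.5 × 13.5 mm base, rising to 22.3 mm along the y=0 edge and sloping linearly to z=0 at y=13.5.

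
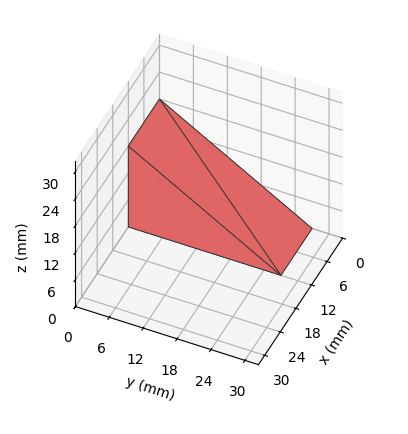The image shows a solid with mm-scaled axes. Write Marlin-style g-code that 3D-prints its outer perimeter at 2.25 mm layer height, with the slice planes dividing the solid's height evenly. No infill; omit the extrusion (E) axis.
Reading the render: the shape is a wedge (ramp): 12 × 27 mm base, rising to 18 mm along the y=0 edge and sloping linearly to z=0 at y=27 (dimensions read to the nearest mm from the axis ticks). For the g-code, the solid's height is divided into equal slices at the stated Δz and each level perimeter traced with G1 moves after a G0 lift.

; perimeter-only toolpath
G21 ; units = mm
G90 ; absolute positioning
G28 ; home
; layer 1
G0 Z2.25
G0 X0.00 Y0.00
G1 X12.00 Y0.00
G1 X12.00 Y23.62
G1 X0.00 Y23.62
G1 X0.00 Y0.00
; layer 2
G0 Z4.50
G0 X0.00 Y0.00
G1 X12.00 Y0.00
G1 X12.00 Y20.25
G1 X0.00 Y20.25
G1 X0.00 Y0.00
; layer 3
G0 Z6.75
G0 X0.00 Y0.00
G1 X12.00 Y0.00
G1 X12.00 Y16.88
G1 X0.00 Y16.88
G1 X0.00 Y0.00
; layer 4
G0 Z9.00
G0 X0.00 Y0.00
G1 X12.00 Y0.00
G1 X12.00 Y13.50
G1 X0.00 Y13.50
G1 X0.00 Y0.00
; layer 5
G0 Z11.25
G0 X0.00 Y0.00
G1 X12.00 Y0.00
G1 X12.00 Y10.12
G1 X0.00 Y10.12
G1 X0.00 Y0.00
; layer 6
G0 Z13.50
G0 X0.00 Y0.00
G1 X12.00 Y0.00
G1 X12.00 Y6.75
G1 X0.00 Y6.75
G1 X0.00 Y0.00
; layer 7
G0 Z15.75
G0 X0.00 Y0.00
G1 X12.00 Y0.00
G1 X12.00 Y3.38
G1 X0.00 Y3.38
G1 X0.00 Y0.00
M2 ; end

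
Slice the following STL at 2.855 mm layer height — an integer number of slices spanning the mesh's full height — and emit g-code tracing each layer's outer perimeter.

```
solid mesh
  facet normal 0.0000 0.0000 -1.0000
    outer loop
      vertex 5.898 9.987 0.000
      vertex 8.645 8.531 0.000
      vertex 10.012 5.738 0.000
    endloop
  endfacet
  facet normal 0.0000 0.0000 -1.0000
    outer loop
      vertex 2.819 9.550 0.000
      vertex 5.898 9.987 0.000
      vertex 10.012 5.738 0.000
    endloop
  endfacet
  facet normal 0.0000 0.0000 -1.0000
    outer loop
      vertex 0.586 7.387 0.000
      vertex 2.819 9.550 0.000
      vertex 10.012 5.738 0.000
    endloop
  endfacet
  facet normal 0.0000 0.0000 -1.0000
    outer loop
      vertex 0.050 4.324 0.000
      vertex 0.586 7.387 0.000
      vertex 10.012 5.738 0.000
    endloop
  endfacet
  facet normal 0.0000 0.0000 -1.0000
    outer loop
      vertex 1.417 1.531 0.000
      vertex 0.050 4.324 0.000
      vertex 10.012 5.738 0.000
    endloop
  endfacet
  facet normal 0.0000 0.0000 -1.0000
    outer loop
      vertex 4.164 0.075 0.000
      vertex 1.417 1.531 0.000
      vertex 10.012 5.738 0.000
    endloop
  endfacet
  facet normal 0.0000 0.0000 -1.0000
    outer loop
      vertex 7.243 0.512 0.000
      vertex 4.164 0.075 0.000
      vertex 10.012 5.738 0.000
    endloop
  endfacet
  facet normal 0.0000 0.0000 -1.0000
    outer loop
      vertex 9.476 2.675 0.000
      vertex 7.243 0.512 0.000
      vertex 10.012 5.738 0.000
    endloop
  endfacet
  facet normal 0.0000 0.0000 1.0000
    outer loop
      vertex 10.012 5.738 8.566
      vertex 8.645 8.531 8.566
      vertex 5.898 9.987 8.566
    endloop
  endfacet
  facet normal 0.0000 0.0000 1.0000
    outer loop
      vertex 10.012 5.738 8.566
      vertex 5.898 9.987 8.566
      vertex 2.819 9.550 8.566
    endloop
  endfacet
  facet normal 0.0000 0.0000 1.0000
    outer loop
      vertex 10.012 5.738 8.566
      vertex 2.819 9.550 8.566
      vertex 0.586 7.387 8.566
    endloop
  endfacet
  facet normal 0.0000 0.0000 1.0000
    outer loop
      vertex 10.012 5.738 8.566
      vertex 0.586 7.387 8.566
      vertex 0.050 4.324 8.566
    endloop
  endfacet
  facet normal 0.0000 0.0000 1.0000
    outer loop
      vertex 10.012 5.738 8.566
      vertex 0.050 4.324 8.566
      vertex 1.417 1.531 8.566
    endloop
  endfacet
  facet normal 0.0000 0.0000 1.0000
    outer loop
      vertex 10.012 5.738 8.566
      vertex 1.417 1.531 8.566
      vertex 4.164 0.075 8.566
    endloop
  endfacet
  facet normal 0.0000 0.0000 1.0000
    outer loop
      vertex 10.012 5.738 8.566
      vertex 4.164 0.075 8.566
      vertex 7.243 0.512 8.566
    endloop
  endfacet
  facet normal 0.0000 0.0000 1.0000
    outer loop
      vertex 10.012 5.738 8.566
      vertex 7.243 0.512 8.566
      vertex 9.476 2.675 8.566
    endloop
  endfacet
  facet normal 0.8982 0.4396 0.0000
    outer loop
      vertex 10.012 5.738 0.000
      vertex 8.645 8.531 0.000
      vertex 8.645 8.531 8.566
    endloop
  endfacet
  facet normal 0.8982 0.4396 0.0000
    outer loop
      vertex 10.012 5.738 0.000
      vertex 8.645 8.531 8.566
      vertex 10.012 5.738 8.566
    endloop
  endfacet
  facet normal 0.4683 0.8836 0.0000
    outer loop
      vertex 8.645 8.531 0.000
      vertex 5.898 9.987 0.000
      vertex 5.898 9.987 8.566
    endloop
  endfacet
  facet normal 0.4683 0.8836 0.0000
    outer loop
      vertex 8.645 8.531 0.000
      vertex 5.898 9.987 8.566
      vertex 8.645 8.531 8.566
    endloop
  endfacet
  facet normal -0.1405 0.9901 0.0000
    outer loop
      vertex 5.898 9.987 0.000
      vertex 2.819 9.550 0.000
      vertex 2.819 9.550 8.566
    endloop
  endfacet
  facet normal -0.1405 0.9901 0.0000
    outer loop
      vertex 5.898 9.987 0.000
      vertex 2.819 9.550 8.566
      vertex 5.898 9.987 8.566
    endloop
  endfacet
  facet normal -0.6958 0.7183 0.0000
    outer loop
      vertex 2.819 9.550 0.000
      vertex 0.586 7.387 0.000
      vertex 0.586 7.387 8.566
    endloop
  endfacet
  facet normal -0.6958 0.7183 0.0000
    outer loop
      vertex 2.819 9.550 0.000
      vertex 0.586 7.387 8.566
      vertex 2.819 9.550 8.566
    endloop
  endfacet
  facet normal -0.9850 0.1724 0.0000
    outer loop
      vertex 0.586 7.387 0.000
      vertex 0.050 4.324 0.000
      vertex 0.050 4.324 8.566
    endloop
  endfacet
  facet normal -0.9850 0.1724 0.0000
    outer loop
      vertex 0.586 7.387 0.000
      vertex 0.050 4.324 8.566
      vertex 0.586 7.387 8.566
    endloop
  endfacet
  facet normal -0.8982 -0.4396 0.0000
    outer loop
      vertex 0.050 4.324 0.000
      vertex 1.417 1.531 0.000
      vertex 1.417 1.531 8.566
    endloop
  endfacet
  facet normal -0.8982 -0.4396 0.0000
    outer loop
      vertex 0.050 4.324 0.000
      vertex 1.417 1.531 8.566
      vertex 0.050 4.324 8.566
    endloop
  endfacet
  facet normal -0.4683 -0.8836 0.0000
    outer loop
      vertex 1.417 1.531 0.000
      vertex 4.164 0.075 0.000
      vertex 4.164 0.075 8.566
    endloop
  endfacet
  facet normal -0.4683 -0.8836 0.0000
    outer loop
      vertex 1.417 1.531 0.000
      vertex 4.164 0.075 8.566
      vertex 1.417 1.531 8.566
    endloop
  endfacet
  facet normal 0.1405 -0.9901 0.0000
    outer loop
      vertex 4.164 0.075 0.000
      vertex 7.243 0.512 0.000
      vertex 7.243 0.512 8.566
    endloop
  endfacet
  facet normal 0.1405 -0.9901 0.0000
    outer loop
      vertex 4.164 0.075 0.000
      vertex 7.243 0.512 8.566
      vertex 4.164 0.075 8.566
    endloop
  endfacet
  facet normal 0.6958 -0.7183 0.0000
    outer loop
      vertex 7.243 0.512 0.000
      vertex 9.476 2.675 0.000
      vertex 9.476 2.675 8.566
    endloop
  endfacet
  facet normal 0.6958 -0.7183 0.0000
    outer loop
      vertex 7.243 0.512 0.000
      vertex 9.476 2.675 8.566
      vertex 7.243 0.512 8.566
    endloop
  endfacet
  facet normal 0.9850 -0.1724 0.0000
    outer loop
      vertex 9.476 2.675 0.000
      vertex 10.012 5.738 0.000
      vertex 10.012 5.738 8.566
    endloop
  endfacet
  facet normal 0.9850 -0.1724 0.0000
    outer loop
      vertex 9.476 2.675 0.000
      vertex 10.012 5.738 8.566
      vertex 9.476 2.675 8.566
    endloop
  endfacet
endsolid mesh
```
; perimeter-only toolpath
G21 ; units = mm
G90 ; absolute positioning
G28 ; home
; layer 1
G0 Z2.855
G0 X10.012 Y5.738
G1 X8.645 Y8.531
G1 X5.898 Y9.987
G1 X2.819 Y9.550
G1 X0.586 Y7.387
G1 X0.050 Y4.324
G1 X1.417 Y1.531
G1 X4.164 Y0.075
G1 X7.243 Y0.512
G1 X9.476 Y2.675
G1 X10.012 Y5.738
; layer 2
G0 Z5.711
G0 X10.012 Y5.738
G1 X8.645 Y8.531
G1 X5.898 Y9.987
G1 X2.819 Y9.550
G1 X0.586 Y7.387
G1 X0.050 Y4.324
G1 X1.417 Y1.531
G1 X4.164 Y0.075
G1 X7.243 Y0.512
G1 X9.476 Y2.675
G1 X10.012 Y5.738
; layer 3
G0 Z8.566
G0 X10.012 Y5.738
G1 X8.645 Y8.531
G1 X5.898 Y9.987
G1 X2.819 Y9.550
G1 X0.586 Y7.387
G1 X0.050 Y4.324
G1 X1.417 Y1.531
G1 X4.164 Y0.075
G1 X7.243 Y0.512
G1 X9.476 Y2.675
G1 X10.012 Y5.738
M2 ; end

The solid is a regular 10-sided prism (a cylinder approximated with 10 flat sides), circumscribed radius ≈ 5.03 mm, height ≈ 8.57 mm. Slicing at Δz = 2.855 mm — 3 equal slices spanning the solid's height, so layer i sits at z = i·h/3 — gives 3 non-empty perimeters. Each is a 10-segment closed polygon; G0 lifts to the layer z and rapids to the start vertex, then G1 traces the edges.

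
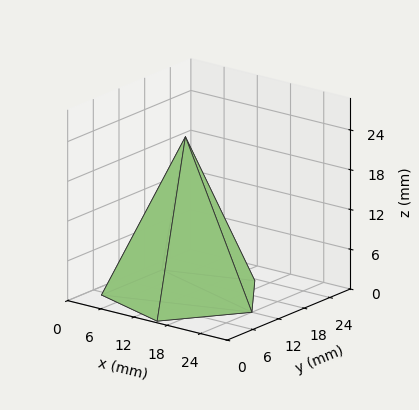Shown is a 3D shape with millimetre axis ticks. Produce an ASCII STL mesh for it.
Reading the render: the shape is a regular 5-sided pyramid, base circumscribed radius ≈ 12 mm, apex at z ≈ 24 mm (dimensions read to the nearest mm from the axis ticks). For the STL, each face is triangulated and given an outward normal.

solid part
  facet normal 0.0000 0.0000 -1.0000
    outer loop
      vertex 2.29 19.05 0.00
      vertex 15.71 23.41 0.00
      vertex 24.00 12.00 0.00
    endloop
  endfacet
  facet normal 0.0000 0.0000 -1.0000
    outer loop
      vertex 2.29 4.95 0.00
      vertex 2.29 19.05 0.00
      vertex 24.00 12.00 0.00
    endloop
  endfacet
  facet normal 0.0000 0.0000 -1.0000
    outer loop
      vertex 15.71 0.59 0.00
      vertex 2.29 4.95 0.00
      vertex 24.00 12.00 0.00
    endloop
  endfacet
  facet normal 0.7500 0.5449 0.3750
    outer loop
      vertex 24.00 12.00 0.00
      vertex 15.71 23.41 0.00
      vertex 12.00 12.00 24.00
    endloop
  endfacet
  facet normal -0.2865 0.8817 0.3749
    outer loop
      vertex 15.71 23.41 0.00
      vertex 2.29 19.05 0.00
      vertex 12.00 12.00 24.00
    endloop
  endfacet
  facet normal -0.9270 0.0000 0.3751
    outer loop
      vertex 2.29 19.05 0.00
      vertex 2.29 4.95 0.00
      vertex 12.00 12.00 24.00
    endloop
  endfacet
  facet normal -0.2865 -0.8817 0.3749
    outer loop
      vertex 2.29 4.95 0.00
      vertex 15.71 0.59 0.00
      vertex 12.00 12.00 24.00
    endloop
  endfacet
  facet normal 0.7500 -0.5449 0.3750
    outer loop
      vertex 15.71 0.59 0.00
      vertex 24.00 12.00 0.00
      vertex 12.00 12.00 24.00
    endloop
  endfacet
endsolid part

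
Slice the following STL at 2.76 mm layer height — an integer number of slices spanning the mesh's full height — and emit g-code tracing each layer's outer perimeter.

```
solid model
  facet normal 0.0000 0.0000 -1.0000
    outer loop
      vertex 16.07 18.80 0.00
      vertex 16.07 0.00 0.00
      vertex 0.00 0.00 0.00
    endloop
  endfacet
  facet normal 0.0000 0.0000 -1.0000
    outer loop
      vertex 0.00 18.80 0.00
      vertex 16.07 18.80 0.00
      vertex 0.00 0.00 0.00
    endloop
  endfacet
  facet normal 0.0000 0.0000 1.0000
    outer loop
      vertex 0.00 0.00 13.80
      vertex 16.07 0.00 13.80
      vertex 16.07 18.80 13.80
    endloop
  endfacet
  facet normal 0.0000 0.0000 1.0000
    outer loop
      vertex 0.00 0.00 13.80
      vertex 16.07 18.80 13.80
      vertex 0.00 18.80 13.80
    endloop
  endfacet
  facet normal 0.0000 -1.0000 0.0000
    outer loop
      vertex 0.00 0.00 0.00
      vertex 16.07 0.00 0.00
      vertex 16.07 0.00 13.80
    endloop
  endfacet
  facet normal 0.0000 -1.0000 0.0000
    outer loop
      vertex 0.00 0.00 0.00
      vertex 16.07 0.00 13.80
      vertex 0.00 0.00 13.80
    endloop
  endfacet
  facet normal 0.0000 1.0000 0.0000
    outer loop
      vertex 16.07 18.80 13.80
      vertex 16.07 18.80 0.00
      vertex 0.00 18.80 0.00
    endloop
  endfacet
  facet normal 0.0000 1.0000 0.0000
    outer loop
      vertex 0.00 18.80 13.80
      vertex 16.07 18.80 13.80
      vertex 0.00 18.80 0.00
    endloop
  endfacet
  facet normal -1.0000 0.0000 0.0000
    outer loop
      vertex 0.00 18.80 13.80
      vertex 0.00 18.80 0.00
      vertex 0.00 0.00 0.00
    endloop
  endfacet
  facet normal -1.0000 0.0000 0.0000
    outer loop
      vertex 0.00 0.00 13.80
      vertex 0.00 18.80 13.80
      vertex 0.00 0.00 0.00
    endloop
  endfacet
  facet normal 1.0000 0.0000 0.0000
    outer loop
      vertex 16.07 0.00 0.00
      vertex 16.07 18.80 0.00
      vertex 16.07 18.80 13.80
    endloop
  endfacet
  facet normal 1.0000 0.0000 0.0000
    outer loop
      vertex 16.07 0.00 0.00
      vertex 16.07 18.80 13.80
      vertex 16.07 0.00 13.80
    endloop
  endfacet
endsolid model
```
; perimeter-only toolpath
G21 ; units = mm
G90 ; absolute positioning
G28 ; home
; layer 1
G0 Z2.76
G0 X0.00 Y0.00
G1 X16.07 Y0.00
G1 X16.07 Y18.80
G1 X0.00 Y18.80
G1 X0.00 Y0.00
; layer 2
G0 Z5.52
G0 X0.00 Y0.00
G1 X16.07 Y0.00
G1 X16.07 Y18.80
G1 X0.00 Y18.80
G1 X0.00 Y0.00
; layer 3
G0 Z8.28
G0 X0.00 Y0.00
G1 X16.07 Y0.00
G1 X16.07 Y18.80
G1 X0.00 Y18.80
G1 X0.00 Y0.00
; layer 4
G0 Z11.04
G0 X0.00 Y0.00
G1 X16.07 Y0.00
G1 X16.07 Y18.80
G1 X0.00 Y18.80
G1 X0.00 Y0.00
; layer 5
G0 Z13.80
G0 X0.00 Y0.00
G1 X16.07 Y0.00
G1 X16.07 Y18.80
G1 X0.00 Y18.80
G1 X0.00 Y0.00
M2 ; end

The solid is a rectangular box, roughly 16.1 × 18.8 mm footprint and 13.8 mm tall. Slicing at Δz = 2.76 mm — 5 equal slices spanning the solid's height, so layer i sits at z = i·h/5 — gives 5 non-empty perimeters. Each is a 4-segment closed polygon; G0 lifts to the layer z and rapids to the start vertex, then G1 traces the edges.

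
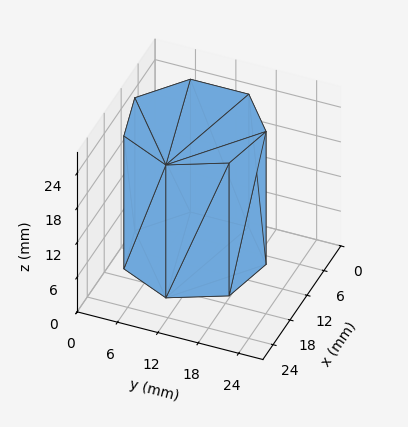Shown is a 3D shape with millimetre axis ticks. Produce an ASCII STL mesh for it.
Reading the render: the shape is a regular 7-sided prism (a cylinder approximated with 7 flat sides), circumscribed radius ≈ 10 mm, height ≈ 23 mm (dimensions read to the nearest mm from the axis ticks). For the STL, each face is triangulated and given an outward normal.

solid part
  facet normal 0.0000 0.0000 -1.0000
    outer loop
      vertex 7.775 19.749 0.000
      vertex 16.235 17.818 0.000
      vertex 20.000 10.000 0.000
    endloop
  endfacet
  facet normal 0.0000 0.0000 -1.0000
    outer loop
      vertex 0.990 14.339 0.000
      vertex 7.775 19.749 0.000
      vertex 20.000 10.000 0.000
    endloop
  endfacet
  facet normal 0.0000 0.0000 -1.0000
    outer loop
      vertex 0.990 5.661 0.000
      vertex 0.990 14.339 0.000
      vertex 20.000 10.000 0.000
    endloop
  endfacet
  facet normal 0.0000 0.0000 -1.0000
    outer loop
      vertex 7.775 0.251 0.000
      vertex 0.990 5.661 0.000
      vertex 20.000 10.000 0.000
    endloop
  endfacet
  facet normal 0.0000 0.0000 -1.0000
    outer loop
      vertex 16.235 2.182 0.000
      vertex 7.775 0.251 0.000
      vertex 20.000 10.000 0.000
    endloop
  endfacet
  facet normal 0.0000 0.0000 1.0000
    outer loop
      vertex 20.000 10.000 23.000
      vertex 16.235 17.818 23.000
      vertex 7.775 19.749 23.000
    endloop
  endfacet
  facet normal 0.0000 0.0000 1.0000
    outer loop
      vertex 20.000 10.000 23.000
      vertex 7.775 19.749 23.000
      vertex 0.990 14.339 23.000
    endloop
  endfacet
  facet normal 0.0000 0.0000 1.0000
    outer loop
      vertex 20.000 10.000 23.000
      vertex 0.990 14.339 23.000
      vertex 0.990 5.661 23.000
    endloop
  endfacet
  facet normal 0.0000 0.0000 1.0000
    outer loop
      vertex 20.000 10.000 23.000
      vertex 0.990 5.661 23.000
      vertex 7.775 0.251 23.000
    endloop
  endfacet
  facet normal 0.0000 0.0000 1.0000
    outer loop
      vertex 20.000 10.000 23.000
      vertex 7.775 0.251 23.000
      vertex 16.235 2.182 23.000
    endloop
  endfacet
  facet normal 0.9010 0.4339 0.0000
    outer loop
      vertex 20.000 10.000 0.000
      vertex 16.235 17.818 0.000
      vertex 16.235 17.818 23.000
    endloop
  endfacet
  facet normal 0.9010 0.4339 0.0000
    outer loop
      vertex 20.000 10.000 0.000
      vertex 16.235 17.818 23.000
      vertex 20.000 10.000 23.000
    endloop
  endfacet
  facet normal 0.2225 0.9749 0.0000
    outer loop
      vertex 16.235 17.818 0.000
      vertex 7.775 19.749 0.000
      vertex 7.775 19.749 23.000
    endloop
  endfacet
  facet normal 0.2225 0.9749 0.0000
    outer loop
      vertex 16.235 17.818 0.000
      vertex 7.775 19.749 23.000
      vertex 16.235 17.818 23.000
    endloop
  endfacet
  facet normal -0.6234 0.7819 0.0000
    outer loop
      vertex 7.775 19.749 0.000
      vertex 0.990 14.339 0.000
      vertex 0.990 14.339 23.000
    endloop
  endfacet
  facet normal -0.6234 0.7819 0.0000
    outer loop
      vertex 7.775 19.749 0.000
      vertex 0.990 14.339 23.000
      vertex 7.775 19.749 23.000
    endloop
  endfacet
  facet normal -1.0000 0.0000 0.0000
    outer loop
      vertex 0.990 14.339 0.000
      vertex 0.990 5.661 0.000
      vertex 0.990 5.661 23.000
    endloop
  endfacet
  facet normal -1.0000 0.0000 0.0000
    outer loop
      vertex 0.990 14.339 0.000
      vertex 0.990 5.661 23.000
      vertex 0.990 14.339 23.000
    endloop
  endfacet
  facet normal -0.6234 -0.7819 0.0000
    outer loop
      vertex 0.990 5.661 0.000
      vertex 7.775 0.251 0.000
      vertex 7.775 0.251 23.000
    endloop
  endfacet
  facet normal -0.6234 -0.7819 0.0000
    outer loop
      vertex 0.990 5.661 0.000
      vertex 7.775 0.251 23.000
      vertex 0.990 5.661 23.000
    endloop
  endfacet
  facet normal 0.2225 -0.9749 0.0000
    outer loop
      vertex 7.775 0.251 0.000
      vertex 16.235 2.182 0.000
      vertex 16.235 2.182 23.000
    endloop
  endfacet
  facet normal 0.2225 -0.9749 0.0000
    outer loop
      vertex 7.775 0.251 0.000
      vertex 16.235 2.182 23.000
      vertex 7.775 0.251 23.000
    endloop
  endfacet
  facet normal 0.9010 -0.4339 0.0000
    outer loop
      vertex 16.235 2.182 0.000
      vertex 20.000 10.000 0.000
      vertex 20.000 10.000 23.000
    endloop
  endfacet
  facet normal 0.9010 -0.4339 0.0000
    outer loop
      vertex 16.235 2.182 0.000
      vertex 20.000 10.000 23.000
      vertex 16.235 2.182 23.000
    endloop
  endfacet
endsolid part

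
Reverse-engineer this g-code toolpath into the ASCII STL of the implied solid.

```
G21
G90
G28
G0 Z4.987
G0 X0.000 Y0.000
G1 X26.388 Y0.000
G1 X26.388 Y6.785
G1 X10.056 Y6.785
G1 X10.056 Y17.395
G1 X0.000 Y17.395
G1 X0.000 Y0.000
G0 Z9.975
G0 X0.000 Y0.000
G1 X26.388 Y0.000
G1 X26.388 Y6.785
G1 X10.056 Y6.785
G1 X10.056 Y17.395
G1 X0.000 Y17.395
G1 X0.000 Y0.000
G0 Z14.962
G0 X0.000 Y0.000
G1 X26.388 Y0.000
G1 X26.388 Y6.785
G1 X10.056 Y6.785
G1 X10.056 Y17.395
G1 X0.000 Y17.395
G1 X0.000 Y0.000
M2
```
solid part
  facet normal 0.0000 0.0000 -1.0000
    outer loop
      vertex 26.388 6.785 0.000
      vertex 26.388 0.000 0.000
      vertex 0.000 0.000 0.000
    endloop
  endfacet
  facet normal 0.0000 0.0000 -1.0000
    outer loop
      vertex 10.056 6.785 0.000
      vertex 26.388 6.785 0.000
      vertex 0.000 0.000 0.000
    endloop
  endfacet
  facet normal 0.0000 0.0000 -1.0000
    outer loop
      vertex 10.056 17.395 0.000
      vertex 10.056 6.785 0.000
      vertex 0.000 0.000 0.000
    endloop
  endfacet
  facet normal 0.0000 0.0000 -1.0000
    outer loop
      vertex 0.000 17.395 0.000
      vertex 10.056 17.395 0.000
      vertex 0.000 0.000 0.000
    endloop
  endfacet
  facet normal 0.0000 0.0000 1.0000
    outer loop
      vertex 0.000 0.000 14.962
      vertex 26.388 0.000 14.962
      vertex 26.388 6.785 14.962
    endloop
  endfacet
  facet normal 0.0000 0.0000 1.0000
    outer loop
      vertex 0.000 0.000 14.962
      vertex 26.388 6.785 14.962
      vertex 10.056 6.785 14.962
    endloop
  endfacet
  facet normal 0.0000 0.0000 1.0000
    outer loop
      vertex 0.000 0.000 14.962
      vertex 10.056 6.785 14.962
      vertex 10.056 17.395 14.962
    endloop
  endfacet
  facet normal 0.0000 0.0000 1.0000
    outer loop
      vertex 0.000 0.000 14.962
      vertex 10.056 17.395 14.962
      vertex 0.000 17.395 14.962
    endloop
  endfacet
  facet normal 0.0000 -1.0000 0.0000
    outer loop
      vertex 0.000 0.000 0.000
      vertex 26.388 0.000 0.000
      vertex 26.388 0.000 14.962
    endloop
  endfacet
  facet normal 0.0000 -1.0000 0.0000
    outer loop
      vertex 0.000 0.000 0.000
      vertex 26.388 0.000 14.962
      vertex 0.000 0.000 14.962
    endloop
  endfacet
  facet normal 1.0000 0.0000 0.0000
    outer loop
      vertex 26.388 0.000 0.000
      vertex 26.388 6.785 0.000
      vertex 26.388 6.785 14.962
    endloop
  endfacet
  facet normal 1.0000 0.0000 0.0000
    outer loop
      vertex 26.388 0.000 0.000
      vertex 26.388 6.785 14.962
      vertex 26.388 0.000 14.962
    endloop
  endfacet
  facet normal 0.0000 1.0000 0.0000
    outer loop
      vertex 26.388 6.785 0.000
      vertex 10.056 6.785 0.000
      vertex 10.056 6.785 14.962
    endloop
  endfacet
  facet normal 0.0000 1.0000 0.0000
    outer loop
      vertex 26.388 6.785 0.000
      vertex 10.056 6.785 14.962
      vertex 26.388 6.785 14.962
    endloop
  endfacet
  facet normal 1.0000 0.0000 0.0000
    outer loop
      vertex 10.056 6.785 0.000
      vertex 10.056 17.395 0.000
      vertex 10.056 17.395 14.962
    endloop
  endfacet
  facet normal 1.0000 0.0000 0.0000
    outer loop
      vertex 10.056 6.785 0.000
      vertex 10.056 17.395 14.962
      vertex 10.056 6.785 14.962
    endloop
  endfacet
  facet normal 0.0000 1.0000 0.0000
    outer loop
      vertex 10.056 17.395 0.000
      vertex 0.000 17.395 0.000
      vertex 0.000 17.395 14.962
    endloop
  endfacet
  facet normal 0.0000 1.0000 0.0000
    outer loop
      vertex 10.056 17.395 0.000
      vertex 0.000 17.395 14.962
      vertex 10.056 17.395 14.962
    endloop
  endfacet
  facet normal -1.0000 0.0000 0.0000
    outer loop
      vertex 0.000 17.395 0.000
      vertex 0.000 0.000 0.000
      vertex 0.000 0.000 14.962
    endloop
  endfacet
  facet normal -1.0000 0.0000 0.0000
    outer loop
      vertex 0.000 17.395 0.000
      vertex 0.000 0.000 14.962
      vertex 0.000 17.395 14.962
    endloop
  endfacet
endsolid part

The G0 Z moves step by Δz≈4.987 mm. Every layer's G1 loop is the same polygon, so the solid is a straight extrusion of it from z=0 to z≈15. Closing with flat bottom and top caps and triangulating gives 20 facets — an L-shaped prism: outer 26.4 × 17.4 mm, arm thicknesses ≈ 6.79 mm (horizontal) and 10.1 mm (vertical), extruded 15 mm in z.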